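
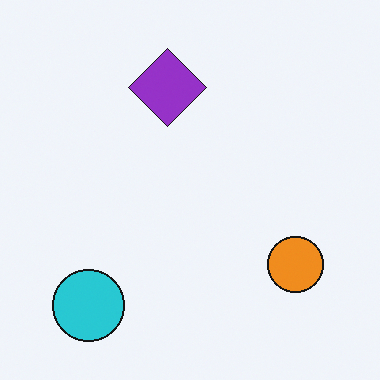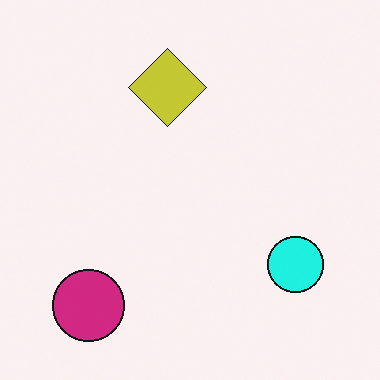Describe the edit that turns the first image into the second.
Hue-shifted noticeably.

Every shape's color has rotated by the same amount around the hue wheel — a uniform hue shift.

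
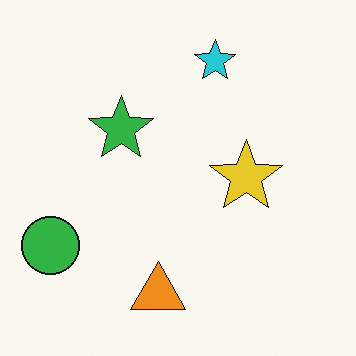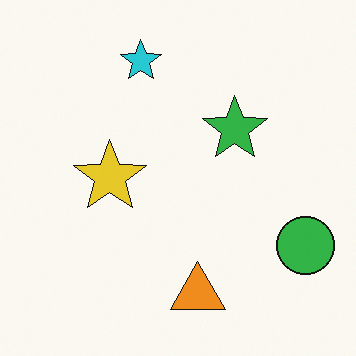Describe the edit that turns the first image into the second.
The image was flipped horizontally (left ↔ right).

The green circle is in the bottom-left of the first image and the bottom-right of the second — shapes on opposite sides of the vertical midline have swapped in a mirror flip.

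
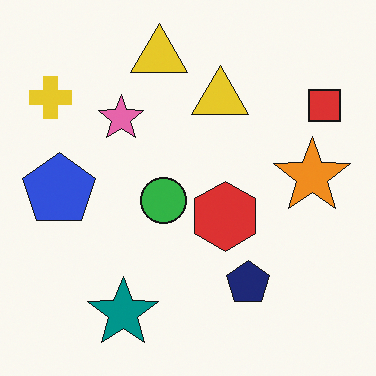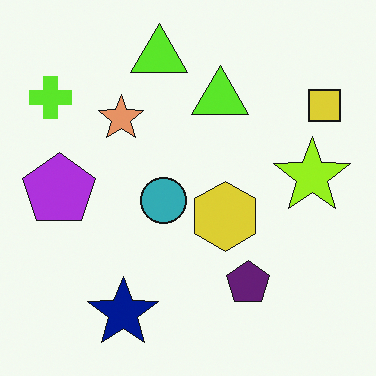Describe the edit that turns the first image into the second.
The image was hue-shifted by a small amount.

Every shape's color has rotated by the same amount around the hue wheel — a uniform hue shift.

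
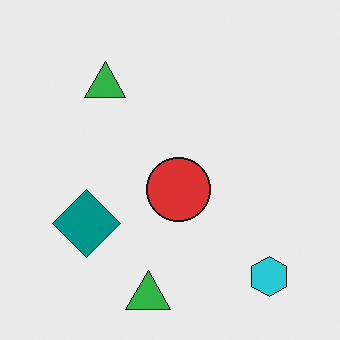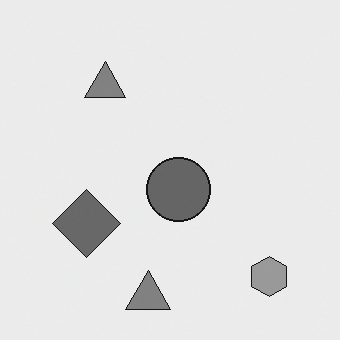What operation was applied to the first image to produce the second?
The image was converted to grayscale.

All color is removed — every shape is now a shade of grey.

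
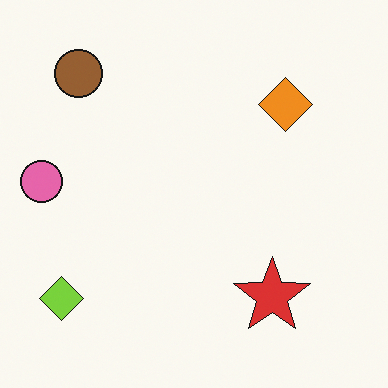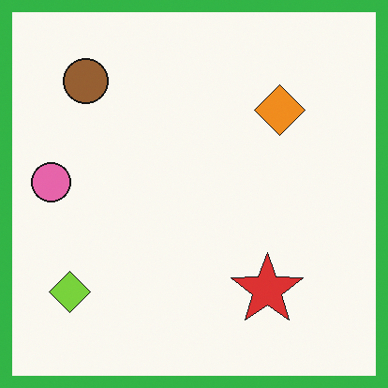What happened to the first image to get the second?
It was framed with a green border.

A solid green frame runs around the edge of the second image, with the content slightly shrunk inside it.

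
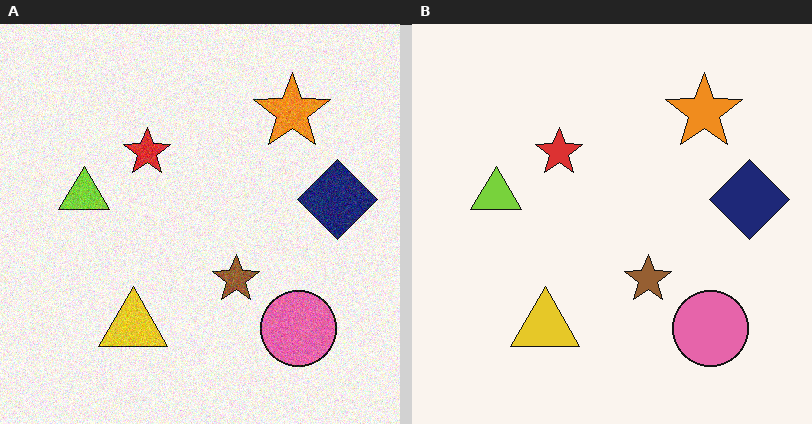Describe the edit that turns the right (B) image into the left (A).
The transformation is: degraded with visible gaussian noise.

Random speckle covers the whole image, including the flat background.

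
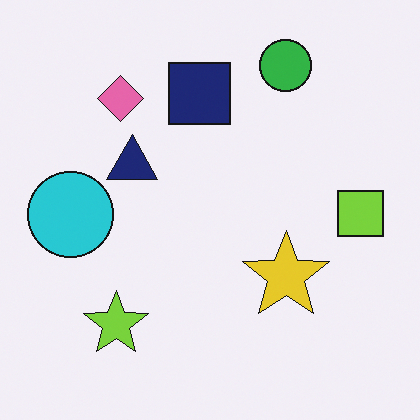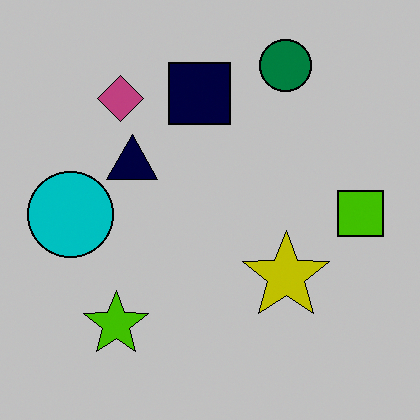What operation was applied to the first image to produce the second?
The transformation is: heavily posterized to just a handful of flat colors.

Each flat color has snapped to a coarser quantized level — most visibly, the near-white background has dropped to a flat grey.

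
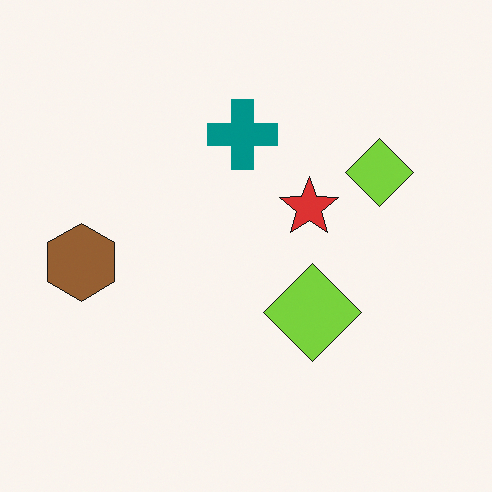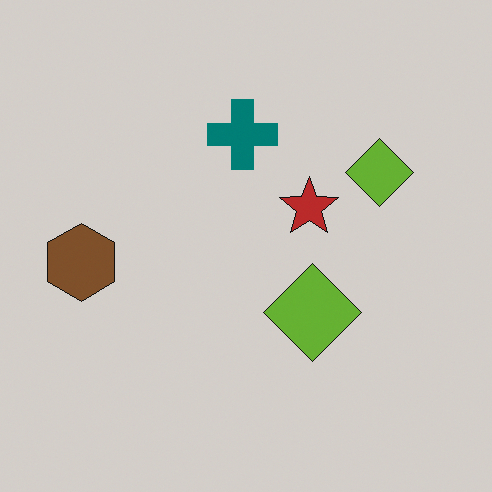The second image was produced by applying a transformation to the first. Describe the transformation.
The image was darkened a little.

Every pixel — background and shapes alike — is uniformly darkened.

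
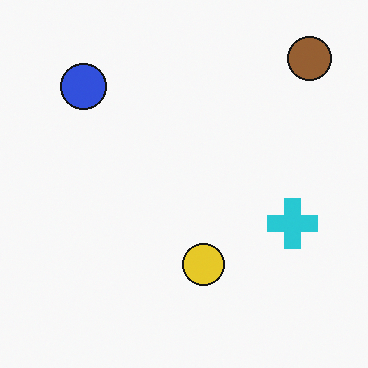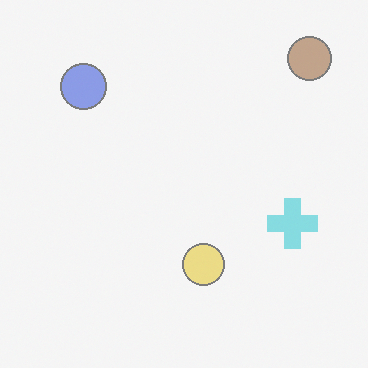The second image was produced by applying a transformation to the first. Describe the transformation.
The image was given much lower contrast.

Tones are pushed toward mid-grey across the whole image — a global contrast change.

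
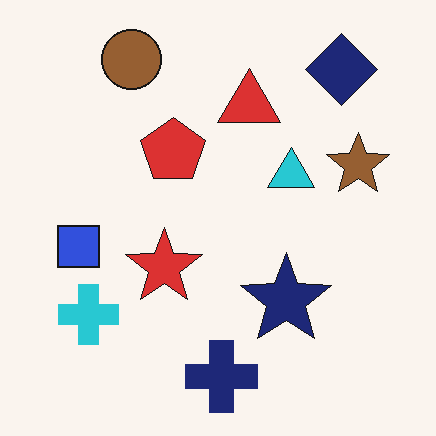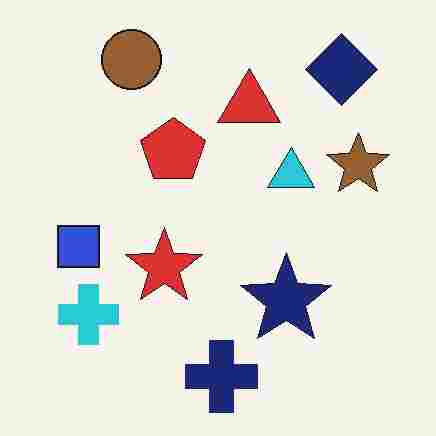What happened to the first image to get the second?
This is the original image heavily JPEG-compressed with obvious blocking artifacts.

Blocky 8×8 compression artifacts appear around shape edges and the flat background shows ringing — characteristic JPEG degradation.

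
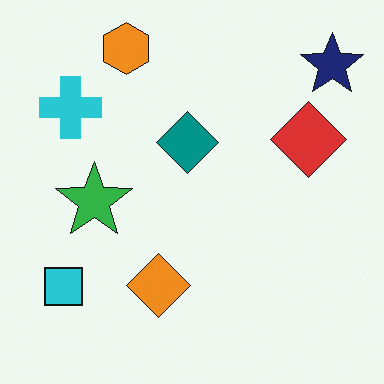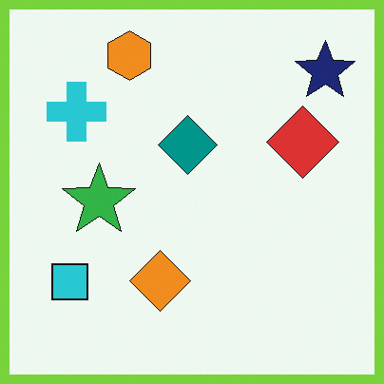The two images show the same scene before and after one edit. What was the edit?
The image was framed with a lime border.

A solid lime frame runs around the edge of the second image, with the content slightly shrunk inside it.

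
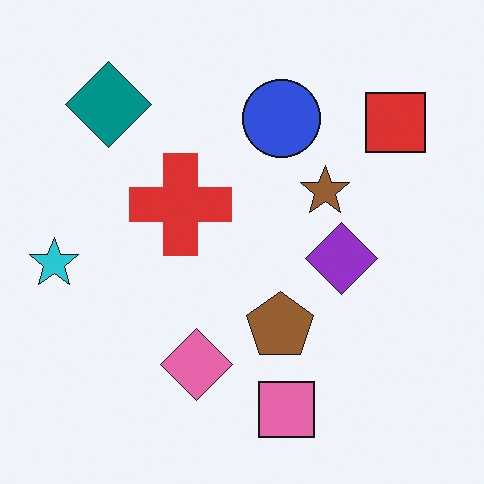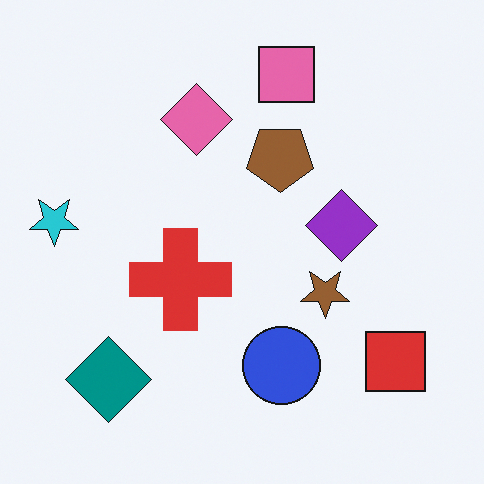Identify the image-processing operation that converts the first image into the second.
The image was flipped vertically (top ↔ bottom).

The pink square is in the bottom of the first image and the top of the second — shapes on opposite sides of the horizontal midline have swapped in a mirror flip.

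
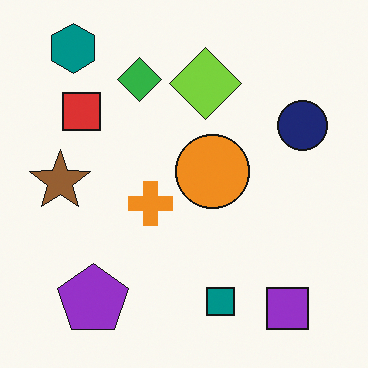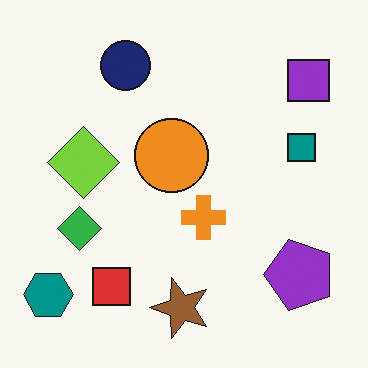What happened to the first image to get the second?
This is the original image rotated 90° counter-clockwise.

The teal hexagon sits in the top-left of the first image and the bottom-left of the second — consistent with a whole-image 90° counter-clockwise rotation.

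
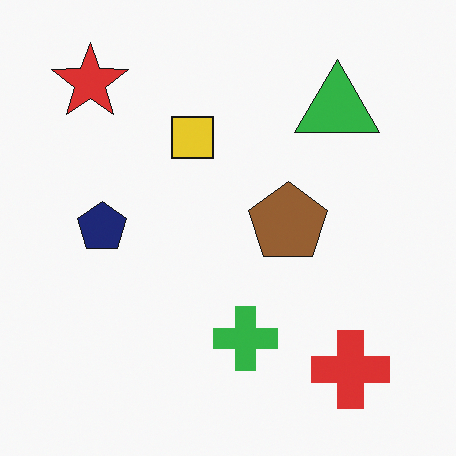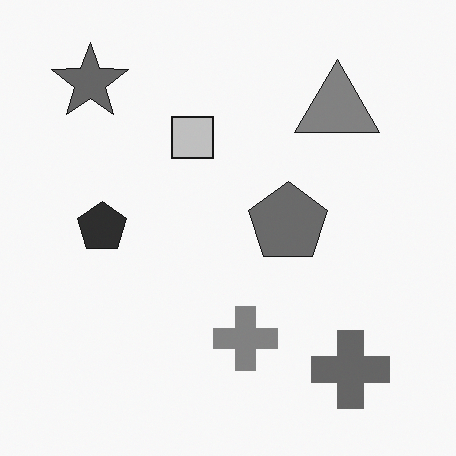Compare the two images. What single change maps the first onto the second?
It was converted to grayscale.

All color is removed — every shape is now a shade of grey.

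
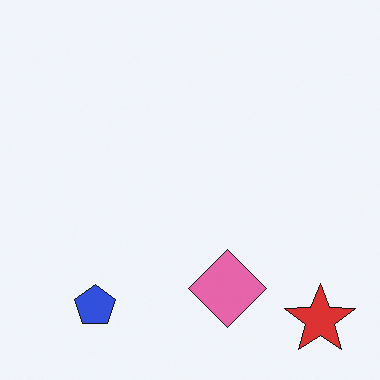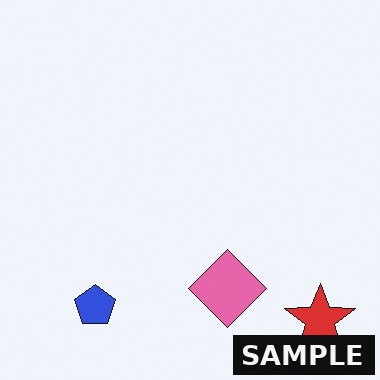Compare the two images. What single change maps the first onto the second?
This is the original image watermarked with the text "SAMPLE" in the lower-right corner.

A dark label reading "SAMPLE" appears in the lower-right corner.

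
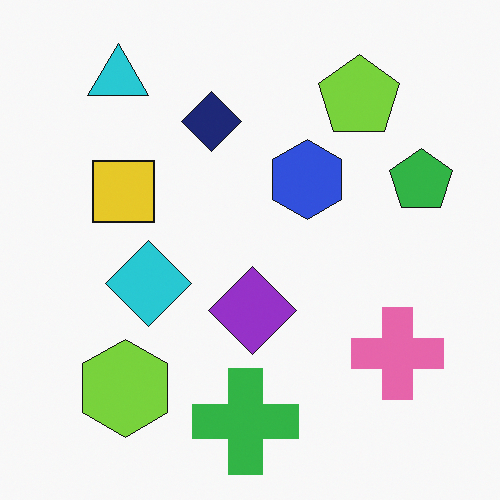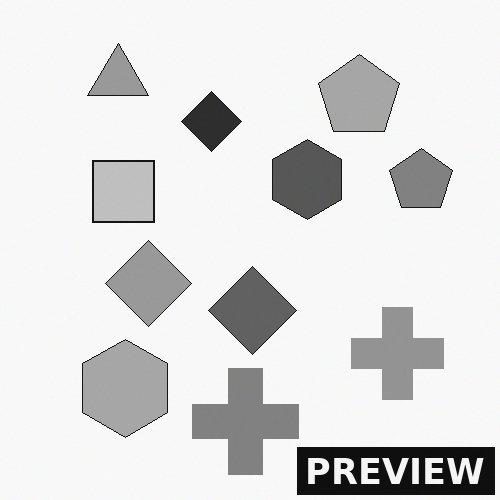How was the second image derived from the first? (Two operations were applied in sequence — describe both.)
The image was converted to grayscale, then watermarked with the text "PREVIEW" in the lower-right corner.

All color is removed — every shape is now a shade of grey. A dark label reading "PREVIEW" appears in the lower-right corner.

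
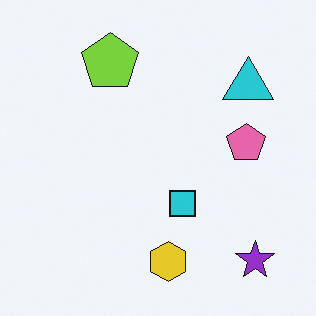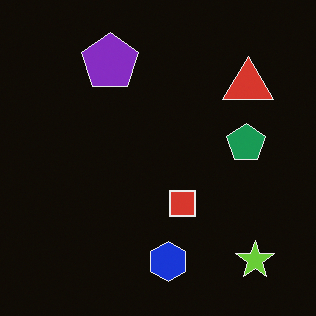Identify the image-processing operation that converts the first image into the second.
This is the original image color-inverted (negative).

The light background has become dark and every shape's color is its complement — a photographic negative.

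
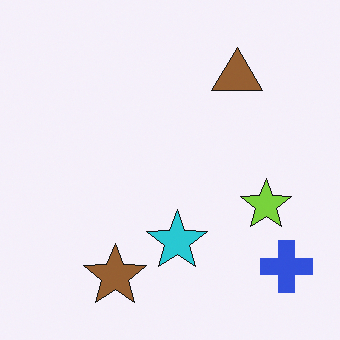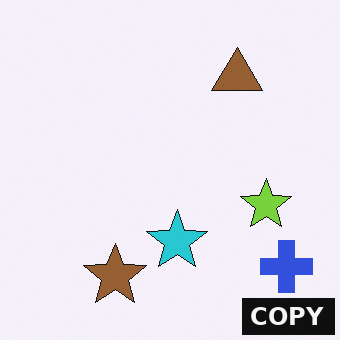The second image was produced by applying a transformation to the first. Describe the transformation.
This is the original image watermarked with the text "COPY" in the lower-right corner.

A dark label reading "COPY" appears in the lower-right corner.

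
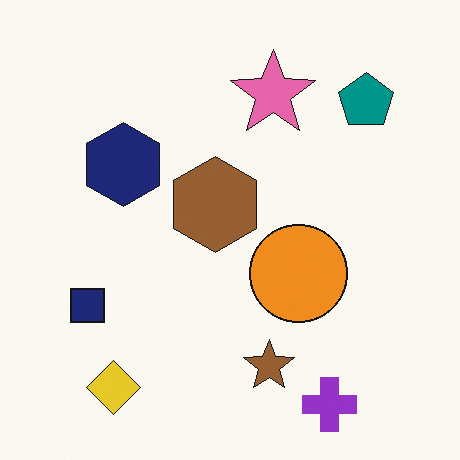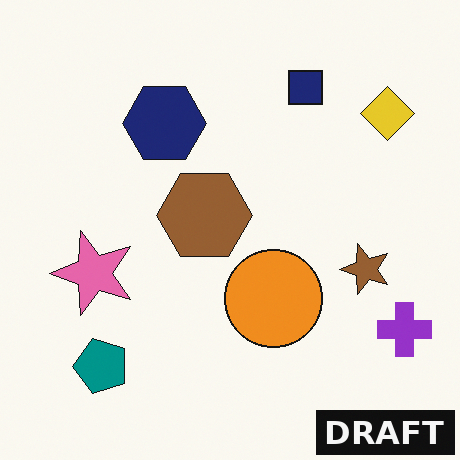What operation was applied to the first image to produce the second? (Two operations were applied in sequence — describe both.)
The image was transposed (reflected across the top-left ↔ bottom-right diagonal), then watermarked with the text "DRAFT" in the lower-right corner.

Shapes have swapped their row and column positions — what was in the top-right is now in the bottom-left — a diagonal reflection. A dark label reading "DRAFT" appears in the lower-right corner.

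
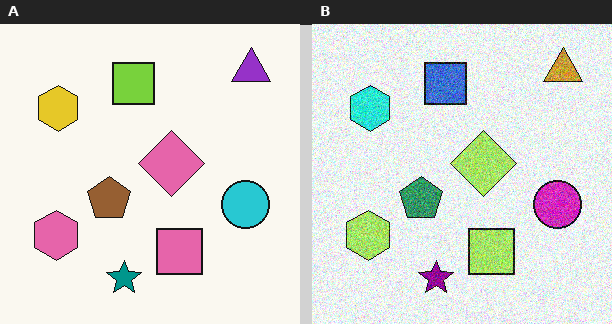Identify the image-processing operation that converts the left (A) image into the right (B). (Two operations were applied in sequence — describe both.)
This is the original image hue-shifted by a moderate amount, then degraded with heavy additive noise.

Every shape's color has rotated by the same amount around the hue wheel — a uniform hue shift. Random speckle covers the whole image, including the flat background.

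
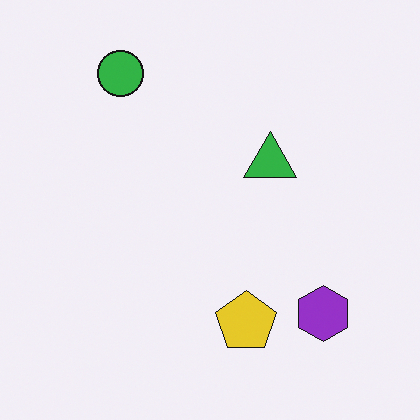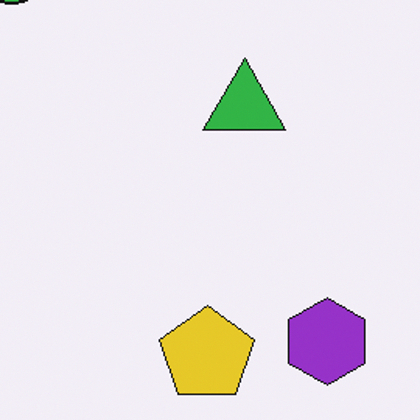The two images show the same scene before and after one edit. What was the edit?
The transformation is: cropped to a modestly smaller region and rescaled.

The visible shapes are larger and the field of view is narrower; shapes near the original edges may be partly or wholly outside the frame — a crop-and-rescale.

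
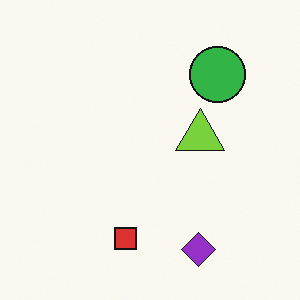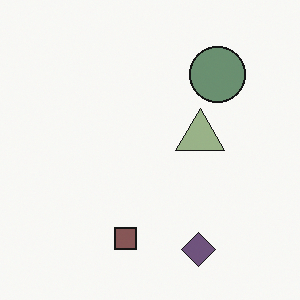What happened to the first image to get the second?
The image was made much more muted (saturation change).

All colors are more muted and greyish — a global saturation change.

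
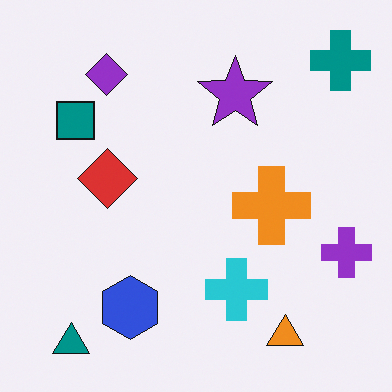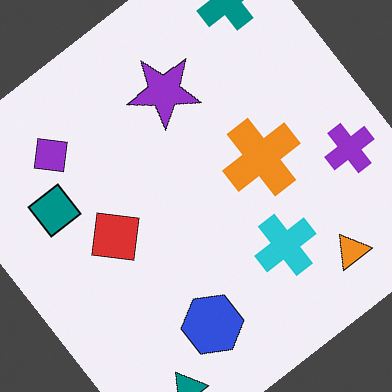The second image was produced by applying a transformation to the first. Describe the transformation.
The transformation is: rotated counter-clockwise by a large amount — several tens of degrees.

Every shape is tilted by the same angle and the image corners show triangular fill wedges — a whole-image rotation by a non-right angle.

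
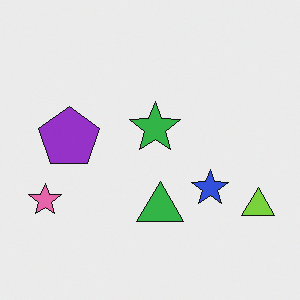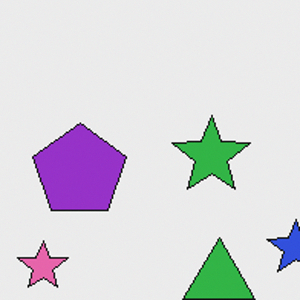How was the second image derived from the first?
It was cropped to a modestly smaller region and rescaled.

The visible shapes are larger and the field of view is narrower; shapes near the original edges may be partly or wholly outside the frame — a crop-and-rescale.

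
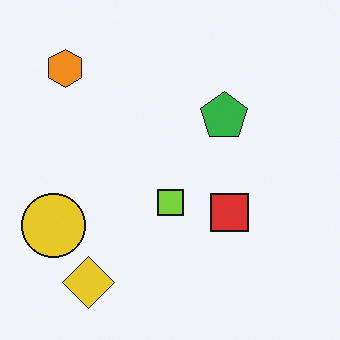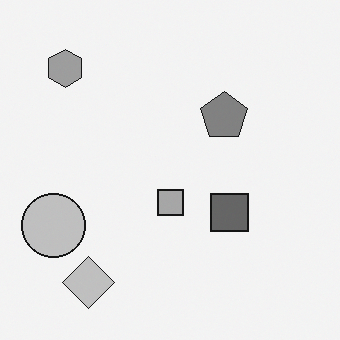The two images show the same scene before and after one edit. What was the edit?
This is the original image converted to grayscale.

All color is removed — every shape is now a shade of grey.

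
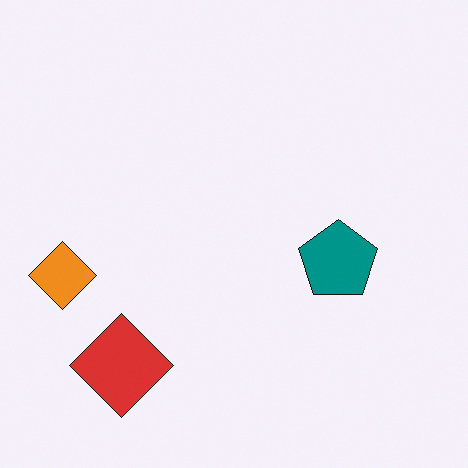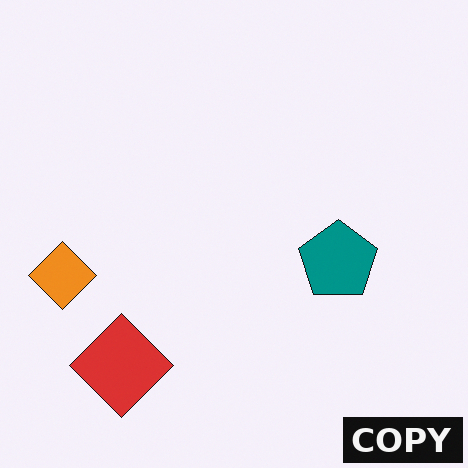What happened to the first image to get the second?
The transformation is: watermarked with the text "COPY" in the lower-right corner.

A dark label reading "COPY" appears in the lower-right corner.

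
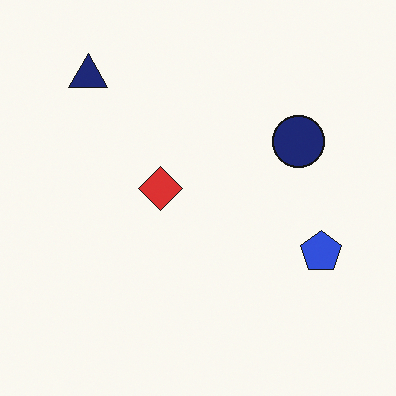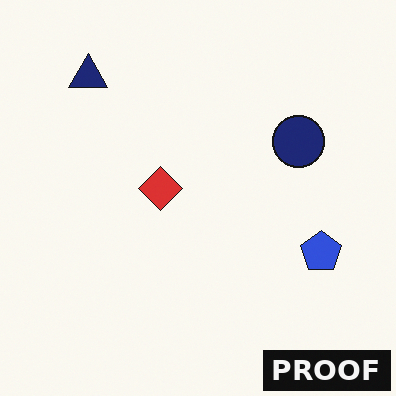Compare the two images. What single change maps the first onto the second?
It was watermarked with the text "PROOF" in the lower-right corner.

A dark label reading "PROOF" appears in the lower-right corner.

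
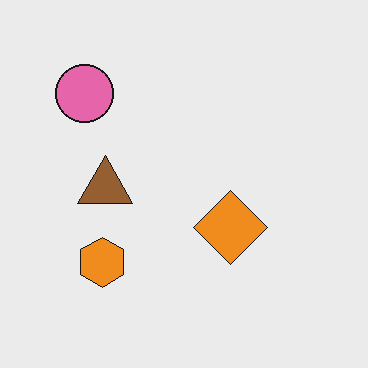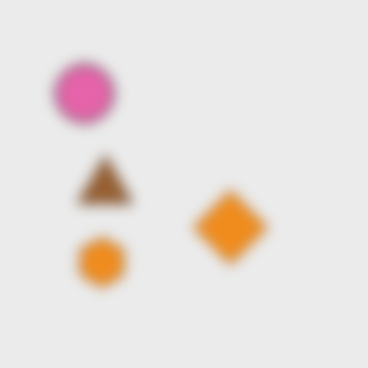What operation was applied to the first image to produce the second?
The second image is the first heavily blurred.

Shape edges and outlines are uniformly softened across the whole image.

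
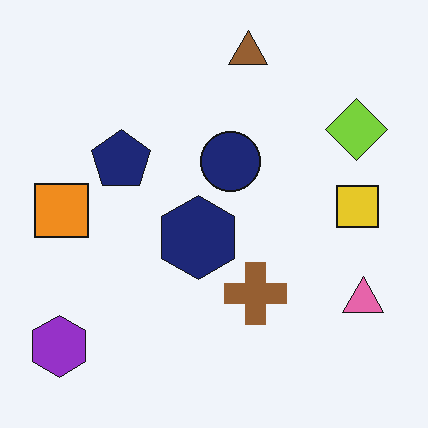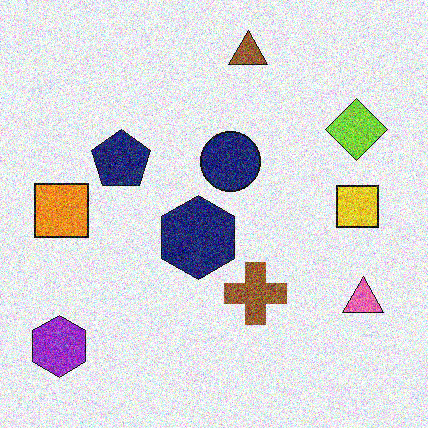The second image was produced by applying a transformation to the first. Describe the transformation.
This is the original image degraded with heavy additive noise.

Random speckle covers the whole image, including the flat background.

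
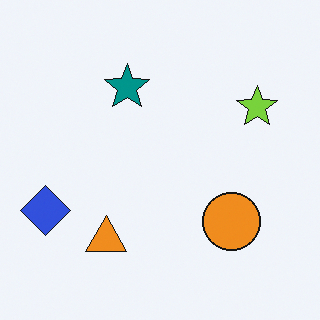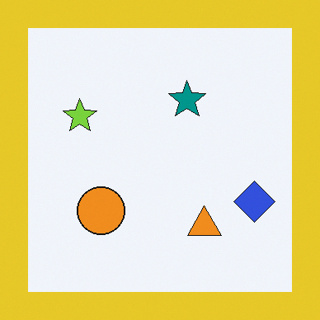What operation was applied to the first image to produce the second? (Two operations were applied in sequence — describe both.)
The transformation is: flipped horizontally (left ↔ right), then framed with a yellow border.

The blue diamond is in the left of the first image and the right of the second — shapes on opposite sides of the vertical midline have swapped in a mirror flip. A solid yellow frame runs around the edge of the second image, with the content slightly shrunk inside it.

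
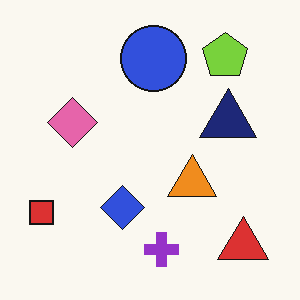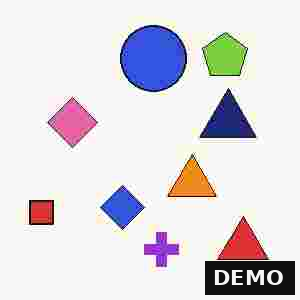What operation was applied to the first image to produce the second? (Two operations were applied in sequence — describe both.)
The transformation is: degraded with heavy JPEG compression, then watermarked with the text "DEMO" in the lower-right corner.

Blocky 8×8 compression artifacts appear around shape edges and the flat background shows ringing — characteristic JPEG degradation. A dark label reading "DEMO" appears in the lower-right corner.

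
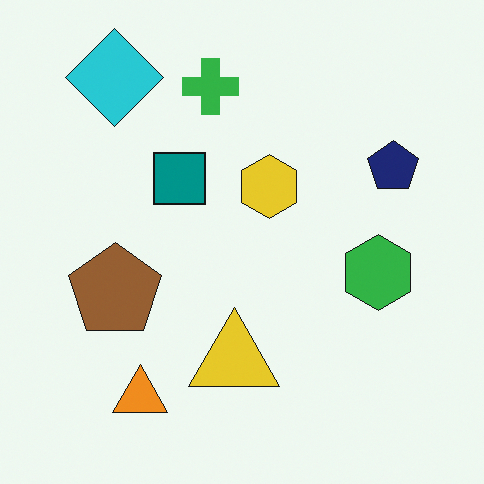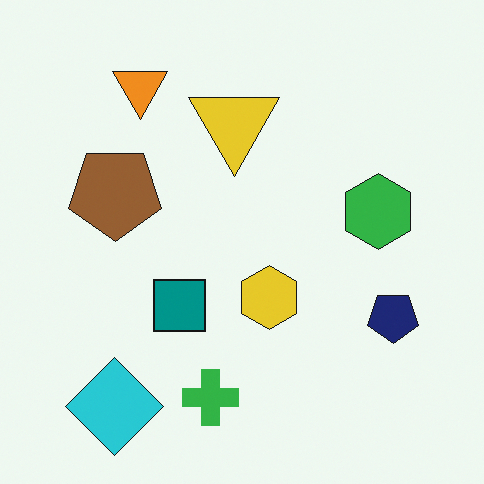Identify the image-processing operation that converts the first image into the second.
It was flipped vertically (top ↔ bottom).

The cyan diamond is in the top-left of the first image and the bottom-left of the second — shapes on opposite sides of the horizontal midline have swapped in a mirror flip.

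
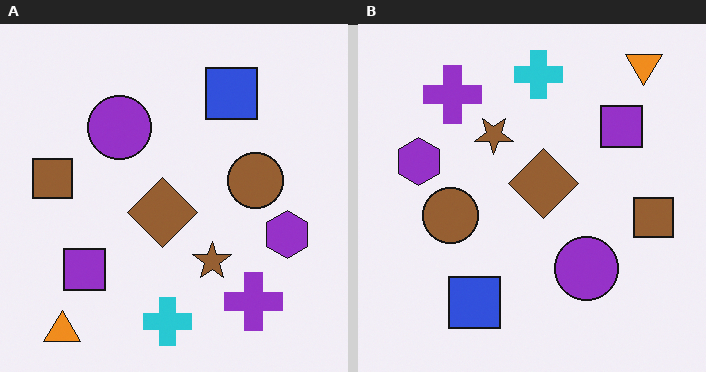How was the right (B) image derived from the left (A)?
It was rotated 180°.

The orange triangle sits in the bottom-left of the left (A) image and the top-right of the right (B) — consistent with a whole-image 180° rotation.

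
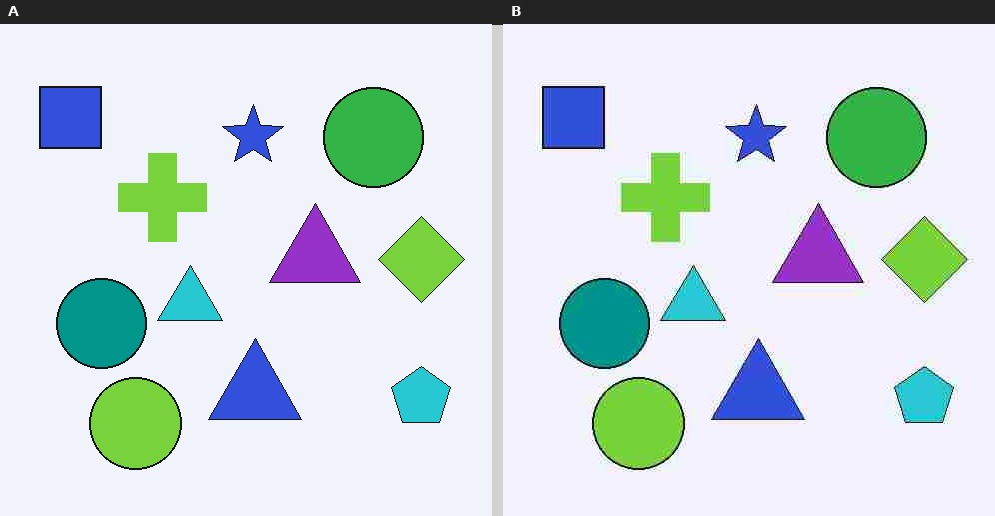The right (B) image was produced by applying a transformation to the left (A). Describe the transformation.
It was heavily JPEG-compressed with obvious blocking artifacts.

Blocky 8×8 compression artifacts appear around shape edges and the flat background shows ringing — characteristic JPEG degradation.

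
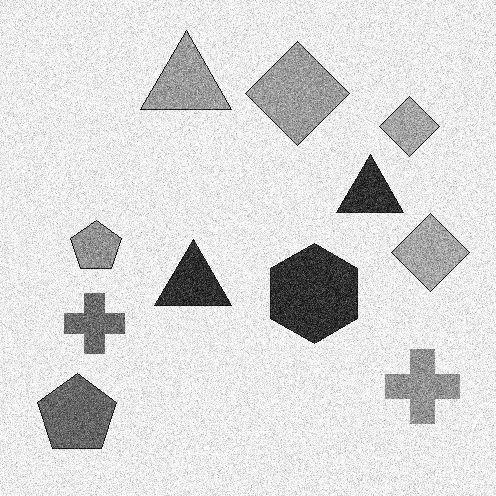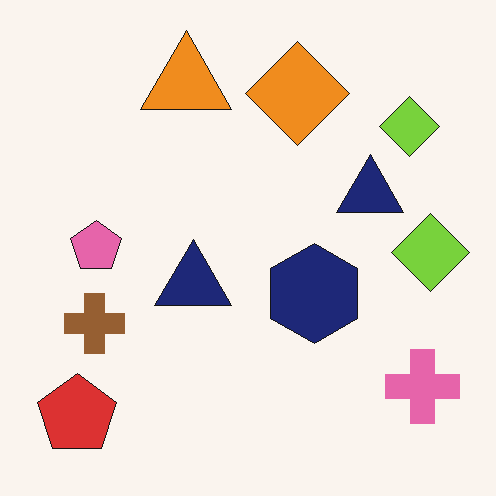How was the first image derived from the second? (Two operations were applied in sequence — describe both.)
It was degraded with a thick layer of grain, then converted to grayscale.

Random speckle covers the whole image, including the flat background. All color is removed — every shape is now a shade of grey.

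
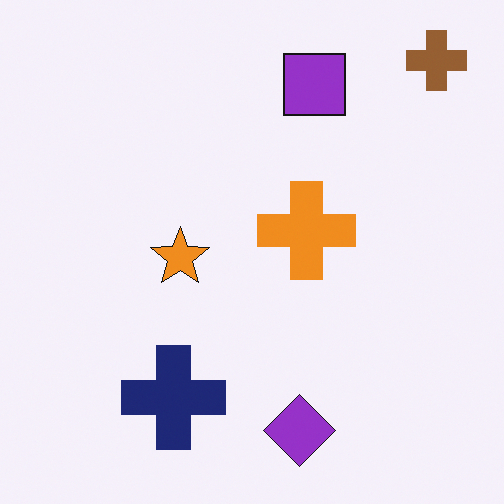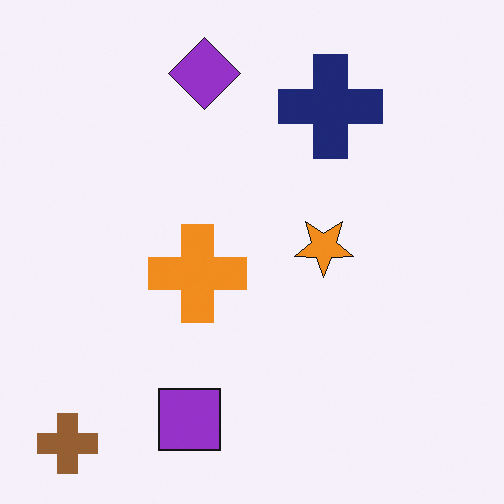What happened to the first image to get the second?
It was rotated 180°.

The brown cross sits in the top-right of the first image and the bottom-left of the second — consistent with a whole-image 180° rotation.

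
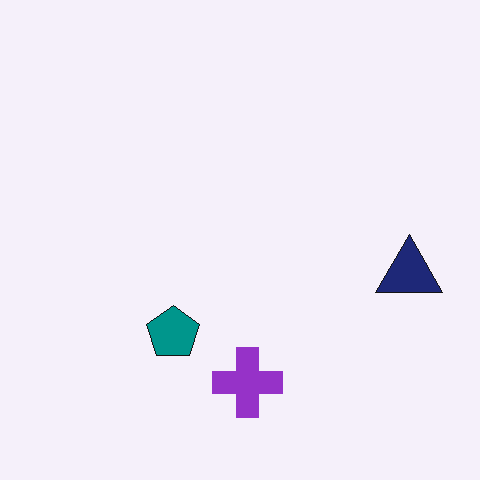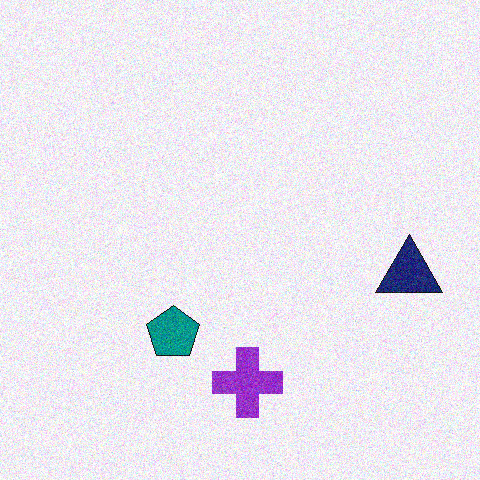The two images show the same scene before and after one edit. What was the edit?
It was degraded with visible gaussian noise.

Random speckle covers the whole image, including the flat background.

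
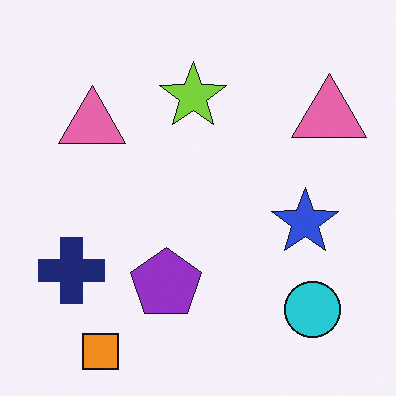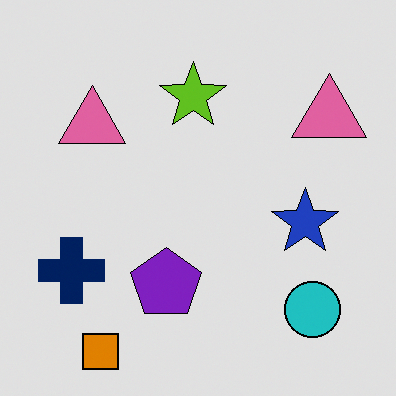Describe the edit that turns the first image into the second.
The transformation is: posterized to a reduced palette.

Each flat color has snapped to a coarser quantized level — most visibly, the near-white background has dropped to a flat grey.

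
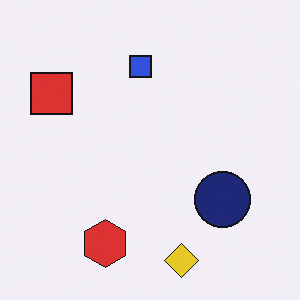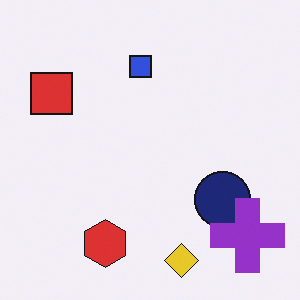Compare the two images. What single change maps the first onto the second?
This is the original image overlaid with an additional purple cross.

A purple cross appears in the second image that is absent from the first.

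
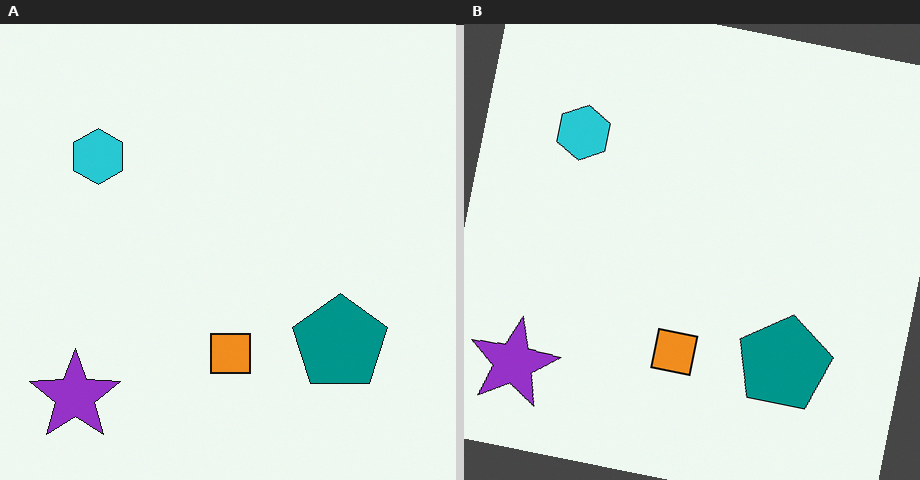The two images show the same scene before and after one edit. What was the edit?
This is the original image rotated clockwise by a small amount.

Every shape is tilted by the same angle and the image corners show triangular fill wedges — a whole-image rotation by a non-right angle.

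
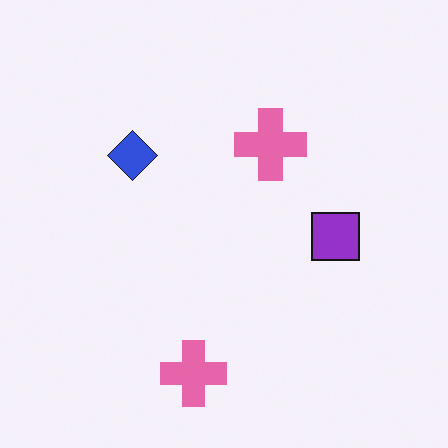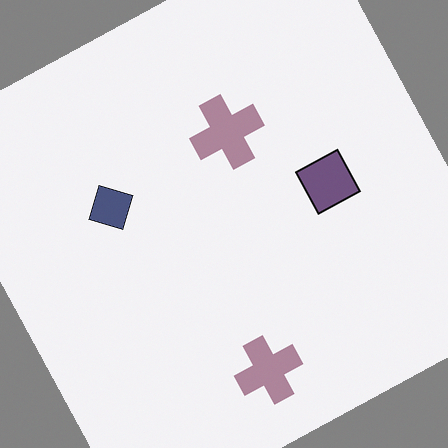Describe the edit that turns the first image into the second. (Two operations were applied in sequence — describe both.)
Heavily desaturated, then rotated counter-clockwise by a clearly visible amount.

All colors are more muted and greyish — a global saturation change. Every shape is tilted by the same angle and the image corners show triangular fill wedges — a whole-image rotation by a non-right angle.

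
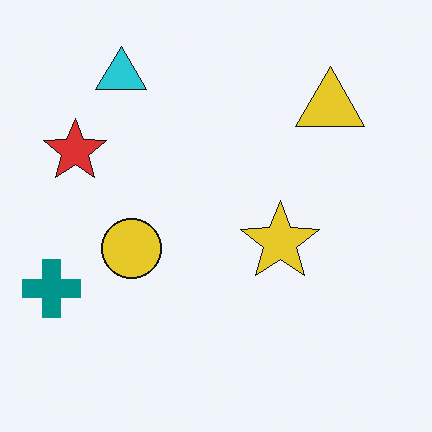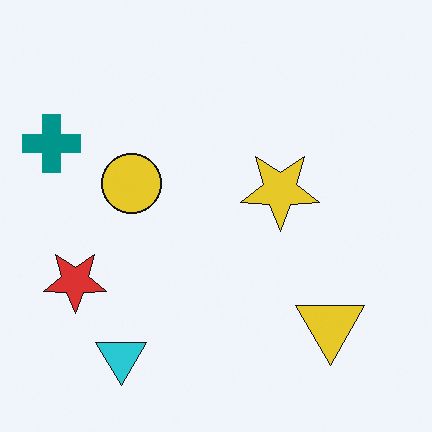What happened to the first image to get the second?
The image was flipped vertically (top ↔ bottom).

The cyan triangle is in the top-left of the first image and the bottom-left of the second — shapes on opposite sides of the horizontal midline have swapped in a mirror flip.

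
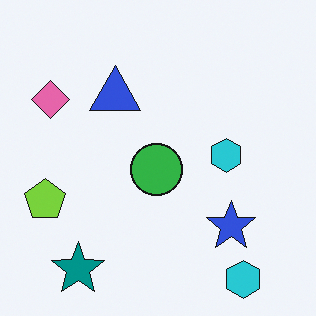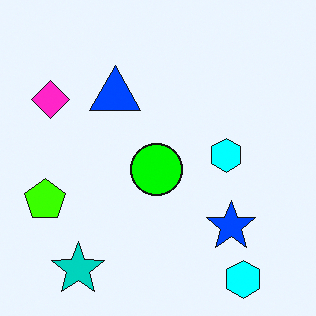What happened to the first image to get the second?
The transformation is: heavily oversaturated.

All colors are more vivid — a global saturation change.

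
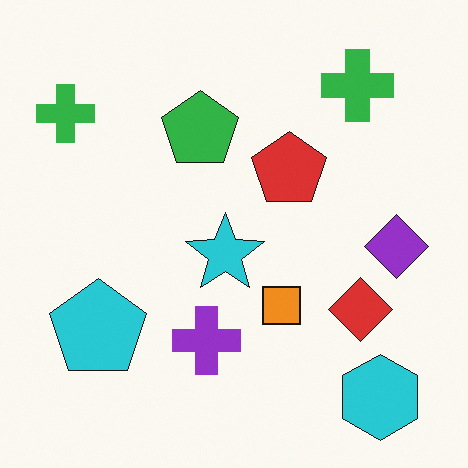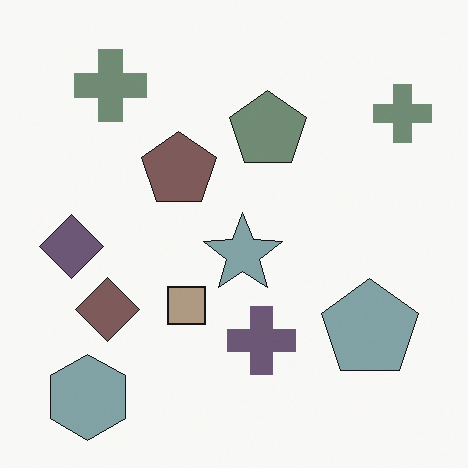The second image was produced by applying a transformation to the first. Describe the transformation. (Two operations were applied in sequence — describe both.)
This is the original image flipped horizontally (left ↔ right), then made much more muted (saturation change).

The purple diamond is in the right of the first image and the left of the second — shapes on opposite sides of the vertical midline have swapped in a mirror flip. All colors are more muted and greyish — a global saturation change.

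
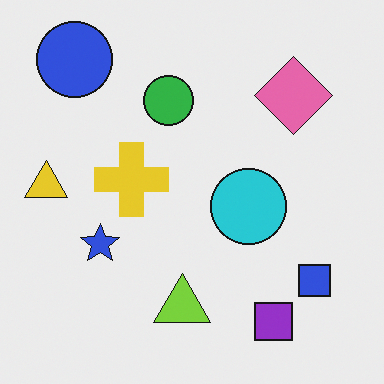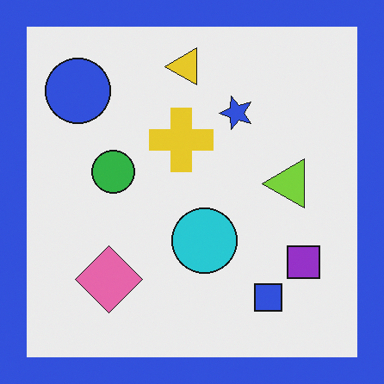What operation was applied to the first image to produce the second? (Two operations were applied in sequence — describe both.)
Transposed (reflected across the top-left ↔ bottom-right diagonal), then framed with a blue border.

Shapes have swapped their row and column positions — what was in the top-right is now in the bottom-left — a diagonal reflection. A solid blue frame runs around the edge of the second image, with the content slightly shrunk inside it.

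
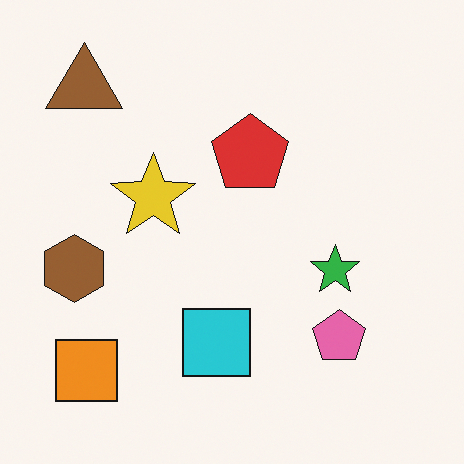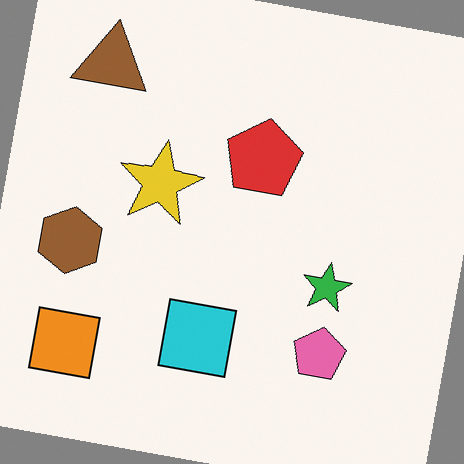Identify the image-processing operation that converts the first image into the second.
It was rotated clockwise by a small amount.

Every shape is tilted by the same angle and the image corners show triangular fill wedges — a whole-image rotation by a non-right angle.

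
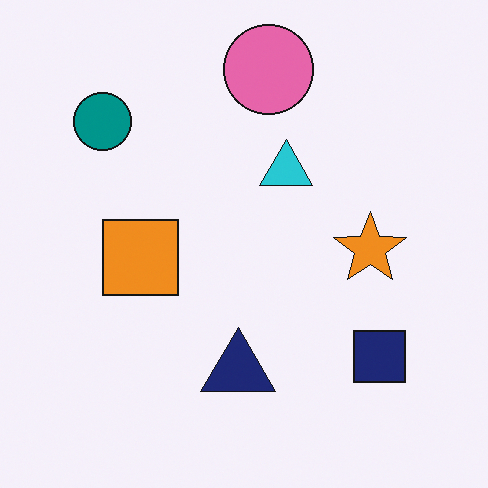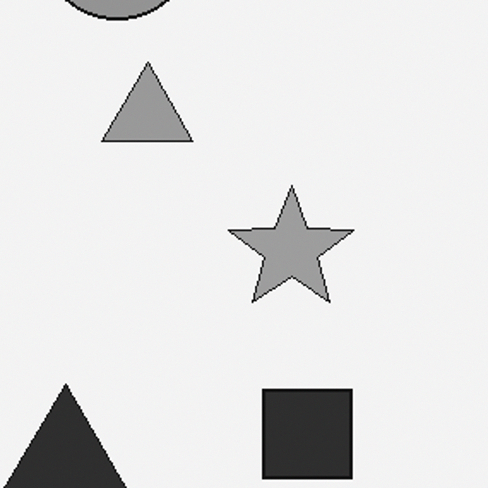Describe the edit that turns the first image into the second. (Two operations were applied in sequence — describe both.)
The image was converted to grayscale, then cropped to a noticeably smaller region and rescaled.

All color is removed — every shape is now a shade of grey. The visible shapes are larger and the field of view is narrower; shapes near the original edges may be partly or wholly outside the frame — a crop-and-rescale.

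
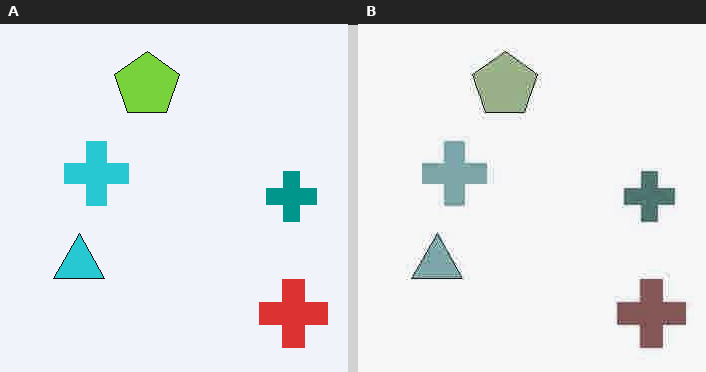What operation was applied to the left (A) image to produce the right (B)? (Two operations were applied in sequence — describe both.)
It was degraded with heavy JPEG compression, then made much more muted (saturation change).

Blocky 8×8 compression artifacts appear around shape edges and the flat background shows ringing — characteristic JPEG degradation. All colors are more muted and greyish — a global saturation change.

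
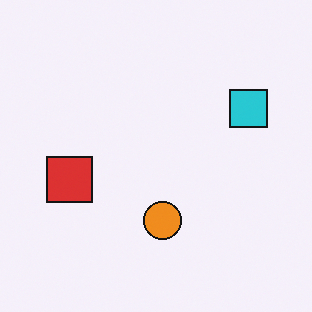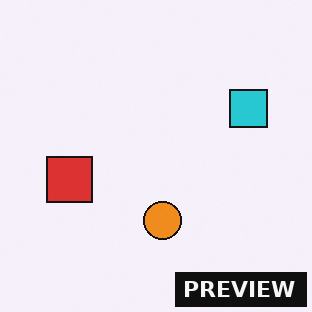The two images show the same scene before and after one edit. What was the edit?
The second image is the first watermarked with the text "PREVIEW" in the lower-right corner.

A dark label reading "PREVIEW" appears in the lower-right corner.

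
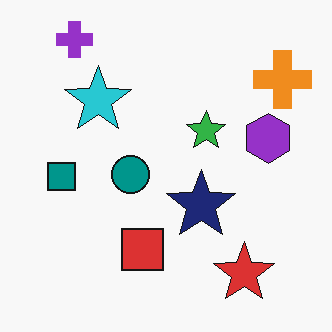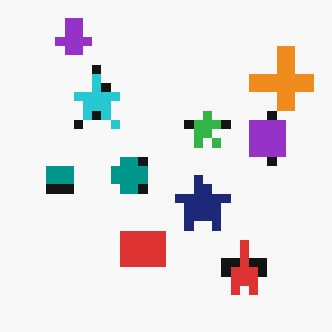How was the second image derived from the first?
The image was heavily pixelated into large blocks.

Shapes are reduced to large square blocks; fine edges and outlines are lost — a downscale-then-upscale (mosaic) effect.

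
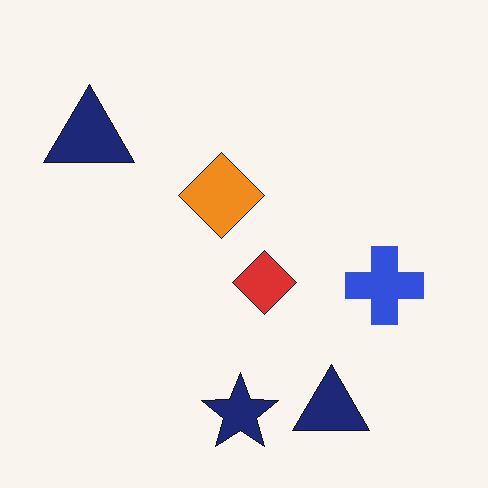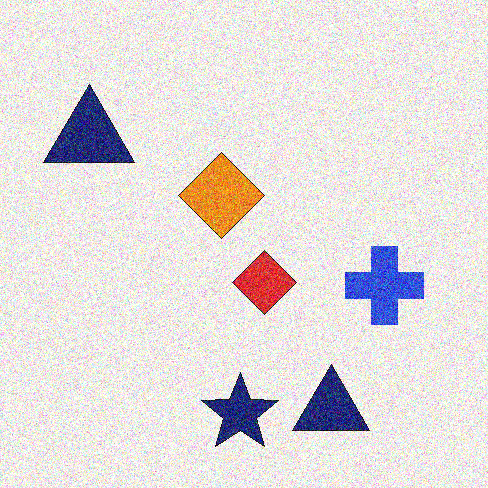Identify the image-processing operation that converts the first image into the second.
Degraded with a thick layer of grain.

Random speckle covers the whole image, including the flat background.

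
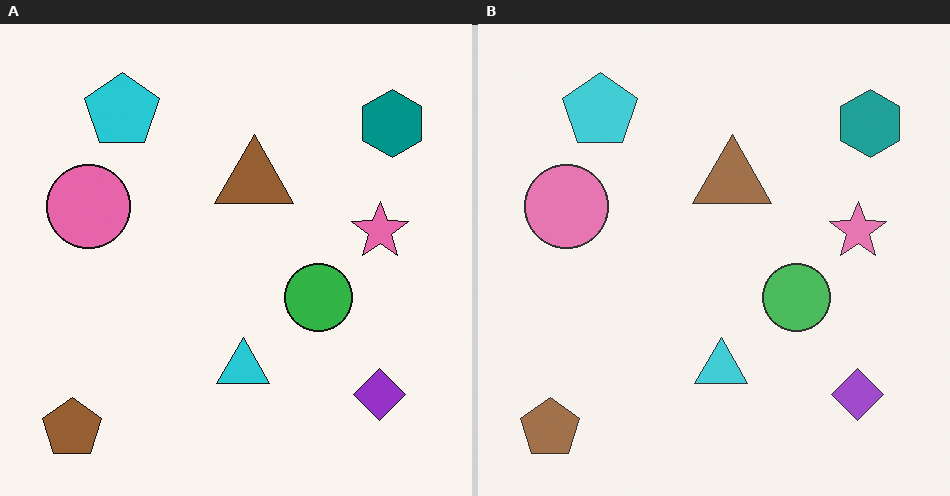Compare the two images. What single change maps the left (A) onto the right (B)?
This is the original image given slightly reduced contrast.

Tones are pushed toward mid-grey across the whole image — a global contrast change.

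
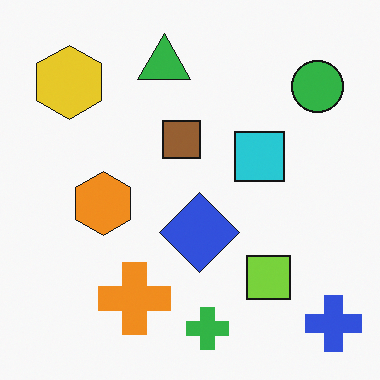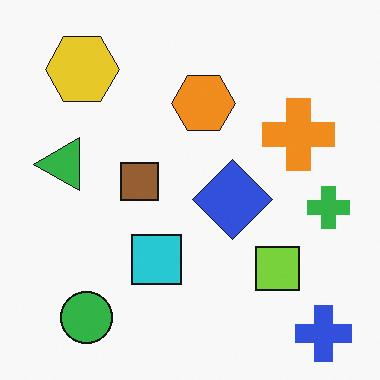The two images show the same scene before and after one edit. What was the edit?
The transformation is: transposed (reflected across the top-left ↔ bottom-right diagonal).

Shapes have swapped their row and column positions — what was in the top-right is now in the bottom-left — a diagonal reflection.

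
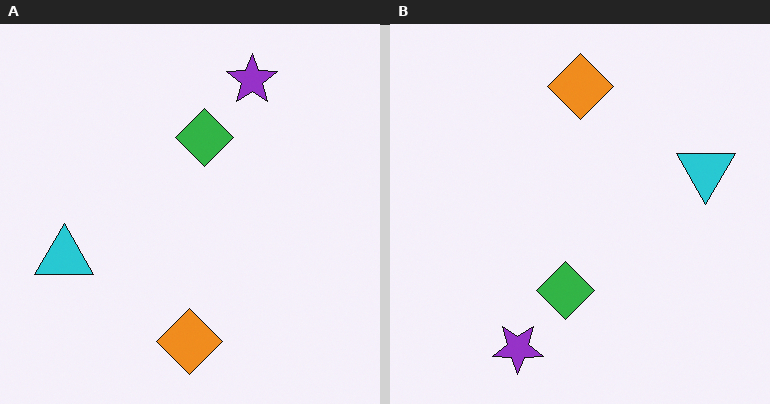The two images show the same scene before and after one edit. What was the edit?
Rotated 180°.

The purple star sits in the top of the left (A) image and the bottom of the right (B) — consistent with a whole-image 180° rotation.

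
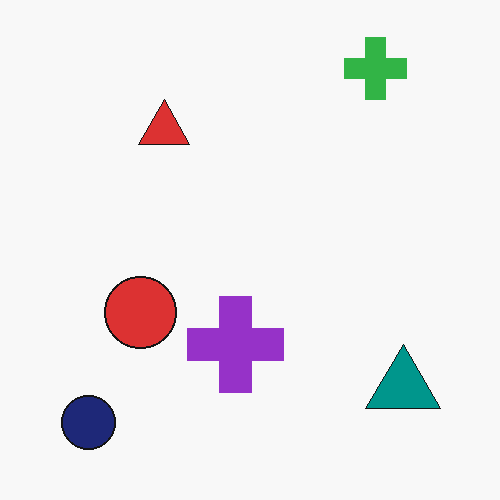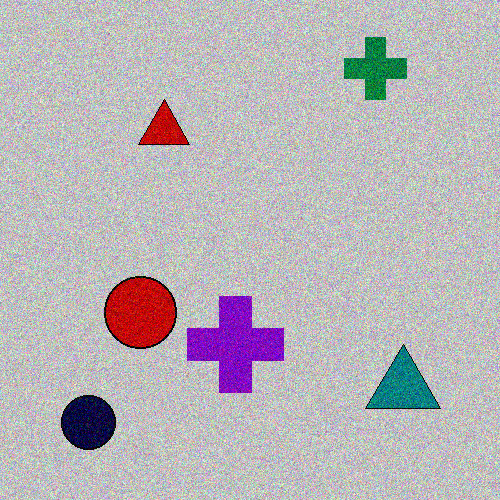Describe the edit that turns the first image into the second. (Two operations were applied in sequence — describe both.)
The transformation is: aggressively posterized, then degraded with moderate additive noise.

Each flat color has snapped to a coarser quantized level — most visibly, the near-white background has dropped to a flat grey. Random speckle covers the whole image, including the flat background.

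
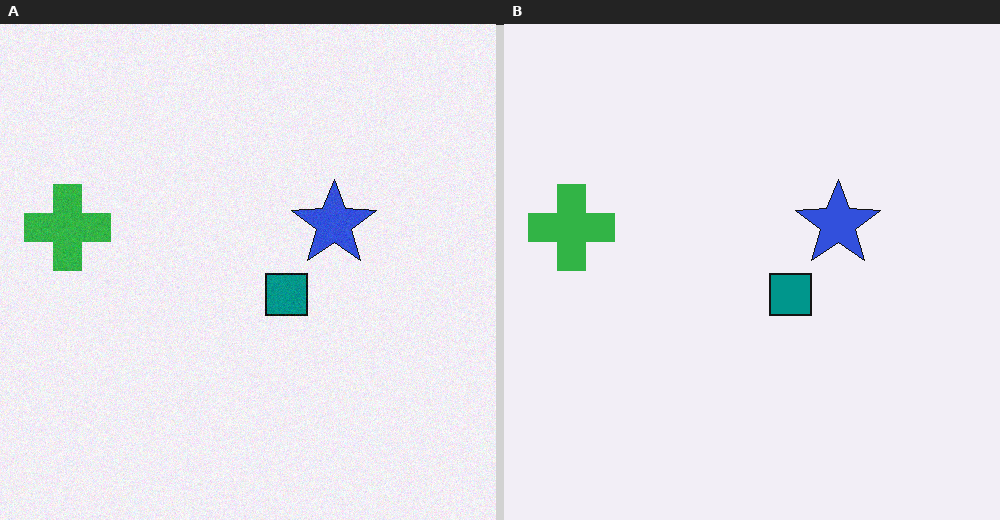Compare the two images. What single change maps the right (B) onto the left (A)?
Degraded with subtle gaussian noise.

Random speckle covers the whole image, including the flat background.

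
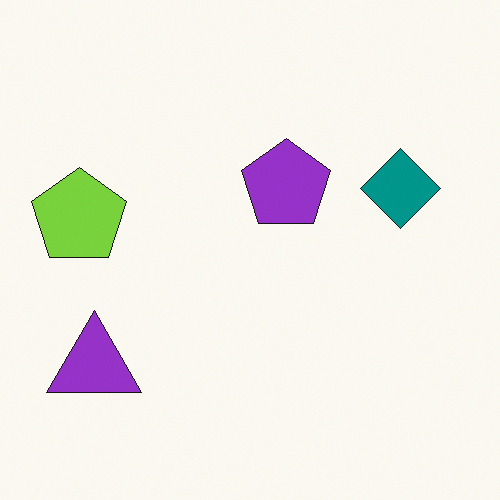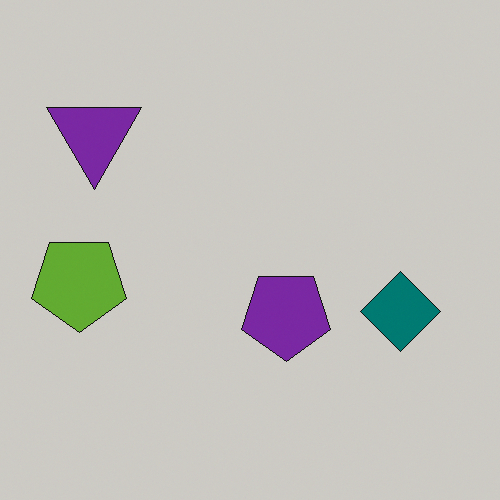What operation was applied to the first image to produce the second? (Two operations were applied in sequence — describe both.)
The second image is the first flipped vertically (top ↔ bottom), then slightly darkened.

The purple triangle is in the bottom-left of the first image and the top-left of the second — shapes on opposite sides of the horizontal midline have swapped in a mirror flip. Every pixel — background and shapes alike — is uniformly darkened.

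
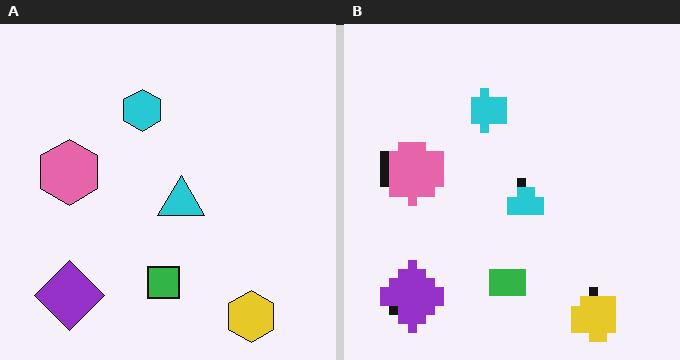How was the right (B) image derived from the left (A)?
Coarsely pixelated.

Shapes are reduced to large square blocks; fine edges and outlines are lost — a downscale-then-upscale (mosaic) effect.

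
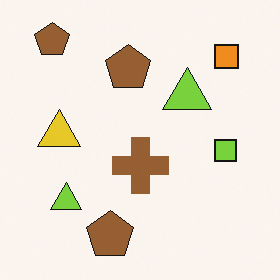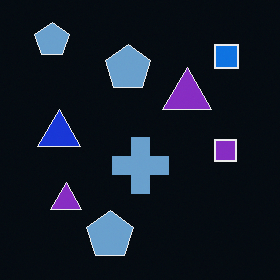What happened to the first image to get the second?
This is the original image color-inverted (negative).

The light background has become dark and every shape's color is its complement — a photographic negative.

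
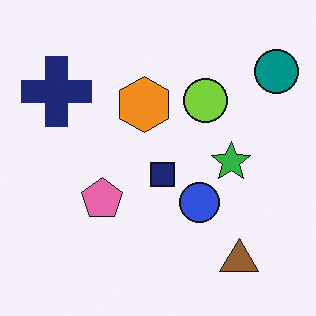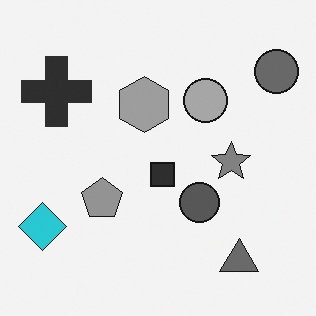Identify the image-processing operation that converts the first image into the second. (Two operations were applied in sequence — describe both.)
The image was converted to grayscale, then overlaid with an additional cyan diamond.

All color is removed — every shape is now a shade of grey. A cyan diamond appears in the second image that is absent from the first.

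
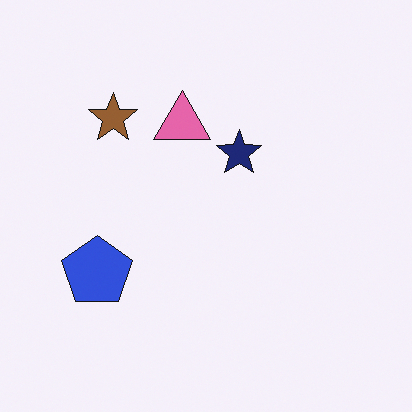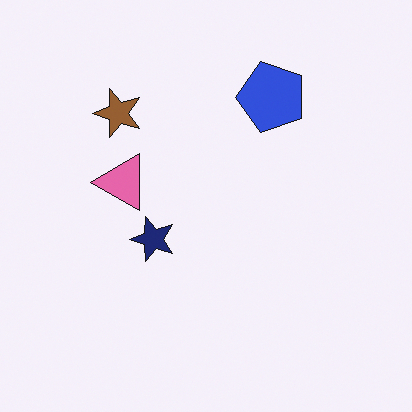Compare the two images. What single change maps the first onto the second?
Transposed (reflected across the top-left ↔ bottom-right diagonal).

Shapes have swapped their row and column positions — what was in the top-right is now in the bottom-left — a diagonal reflection.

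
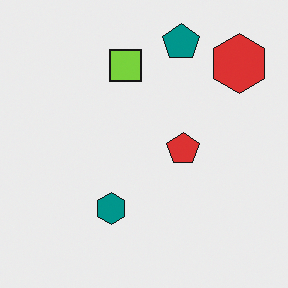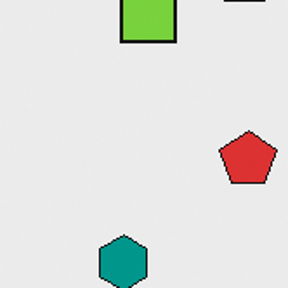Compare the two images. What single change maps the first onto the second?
The image was cropped tightly and scaled back up.

The visible shapes are larger and the field of view is narrower; shapes near the original edges may be partly or wholly outside the frame — a crop-and-rescale.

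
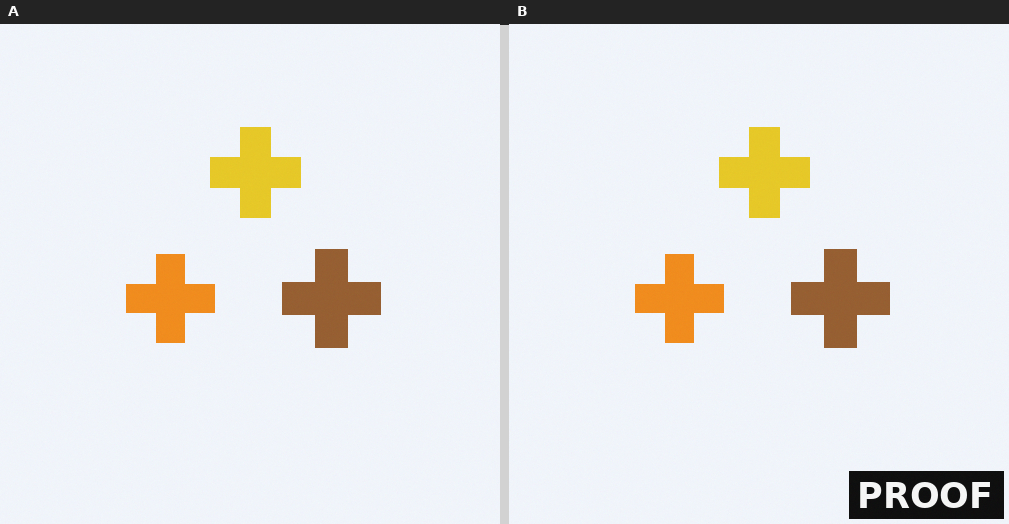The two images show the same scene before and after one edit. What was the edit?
The transformation is: watermarked with the text "PROOF" in the lower-right corner.

A dark label reading "PROOF" appears in the lower-right corner.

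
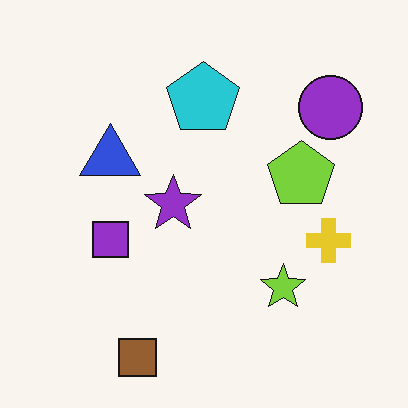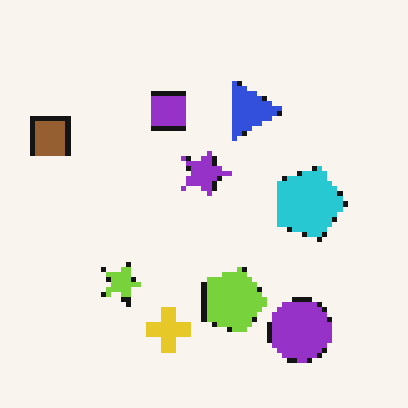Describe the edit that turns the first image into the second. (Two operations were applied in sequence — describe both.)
The second image is the first rotated 90° clockwise, then lightly pixelated (a mild mosaic effect).

The brown square sits in the bottom of the first image and the left of the second — consistent with a whole-image 90° clockwise rotation. Shapes are reduced to large square blocks; fine edges and outlines are lost — a downscale-then-upscale (mosaic) effect.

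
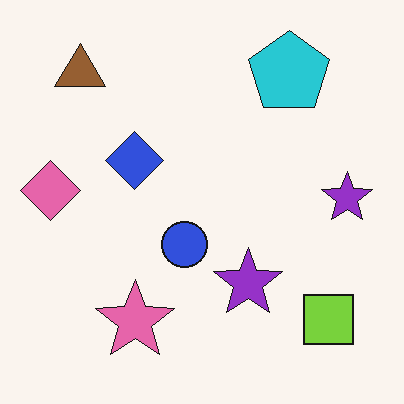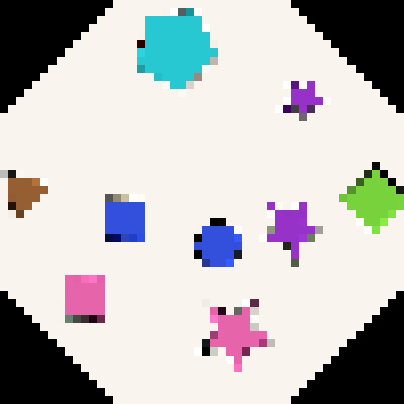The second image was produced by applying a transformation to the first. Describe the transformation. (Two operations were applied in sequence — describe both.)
Rotated counter-clockwise by a large amount — several tens of degrees, then pixelated into visible square blocks.

Every shape is tilted by the same angle and the image corners show triangular fill wedges — a whole-image rotation by a non-right angle. Shapes are reduced to large square blocks; fine edges and outlines are lost — a downscale-then-upscale (mosaic) effect.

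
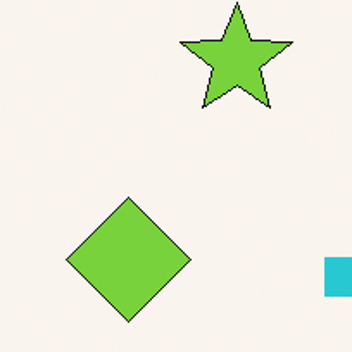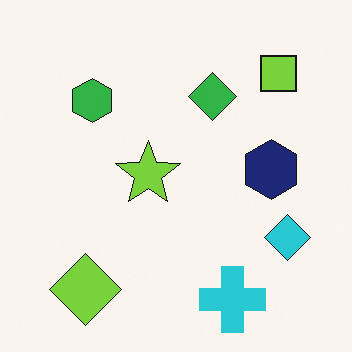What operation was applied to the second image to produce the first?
The transformation is: cropped tightly and scaled back up.

The visible shapes are larger and the field of view is narrower; shapes near the original edges may be partly or wholly outside the frame — a crop-and-rescale.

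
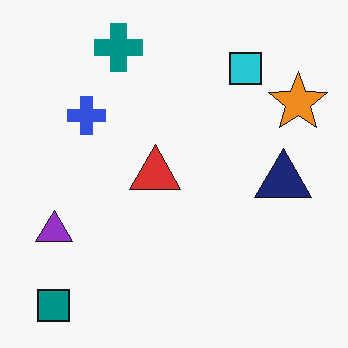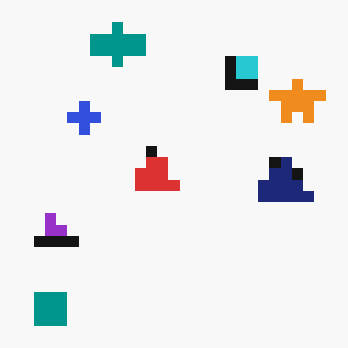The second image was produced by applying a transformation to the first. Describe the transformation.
This is the original image coarsely pixelated.

Shapes are reduced to large square blocks; fine edges and outlines are lost — a downscale-then-upscale (mosaic) effect.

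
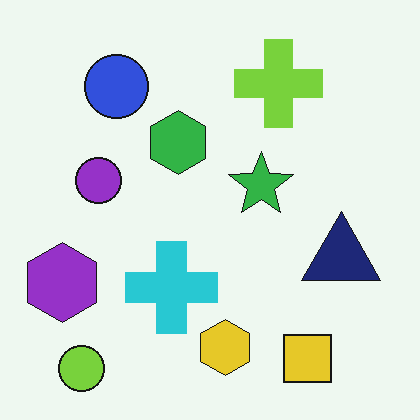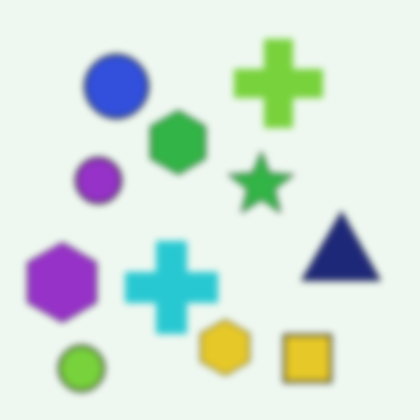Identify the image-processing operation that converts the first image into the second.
Noticeably gaussian-blurred.

Shape edges and outlines are uniformly softened across the whole image.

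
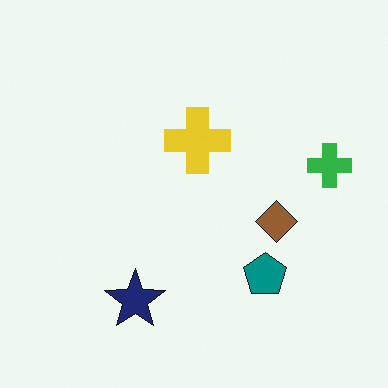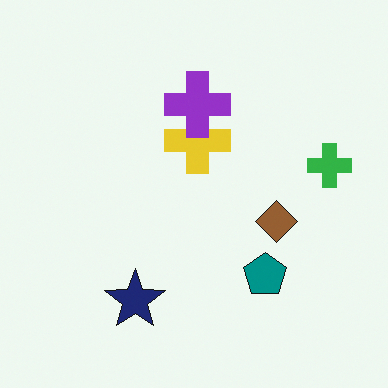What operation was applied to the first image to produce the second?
Overlaid with an additional purple cross.

A purple cross appears in the second image that is absent from the first.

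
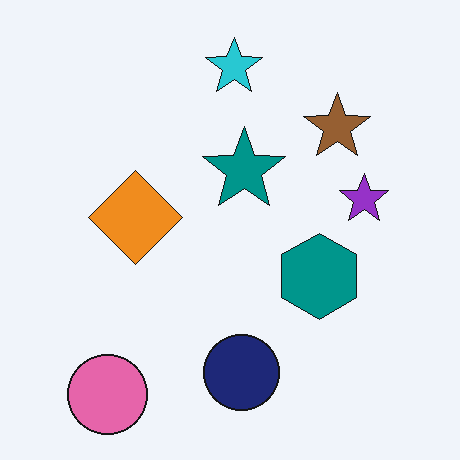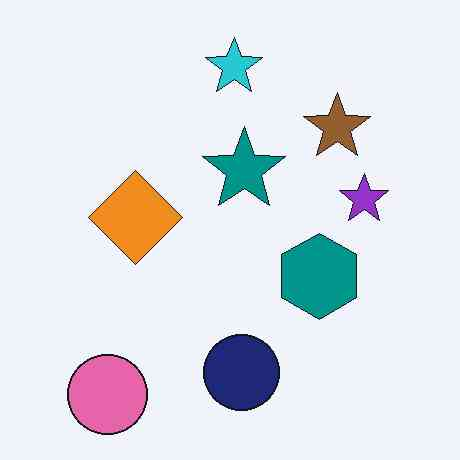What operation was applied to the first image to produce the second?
The second image is the first JPEG-compressed with visible artifacts.

Blocky 8×8 compression artifacts appear around shape edges and the flat background shows ringing — characteristic JPEG degradation.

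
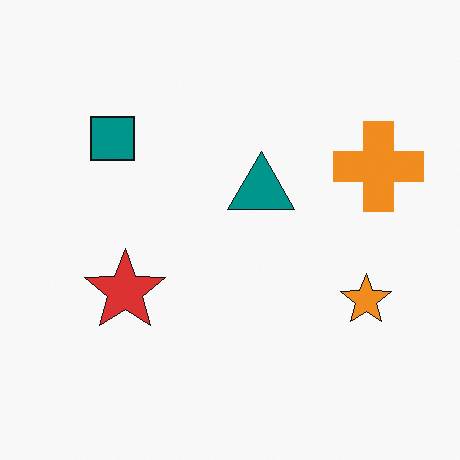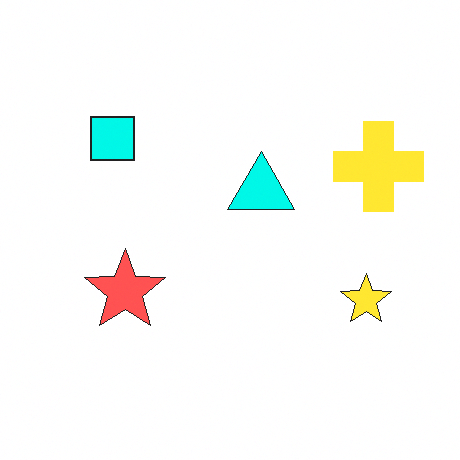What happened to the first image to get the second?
It was brightened a lot.

Every pixel — background and shapes alike — is uniformly brightened.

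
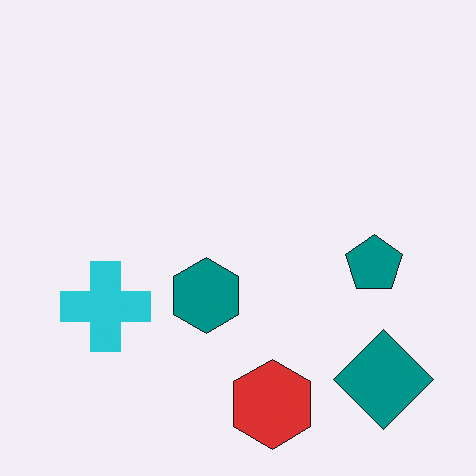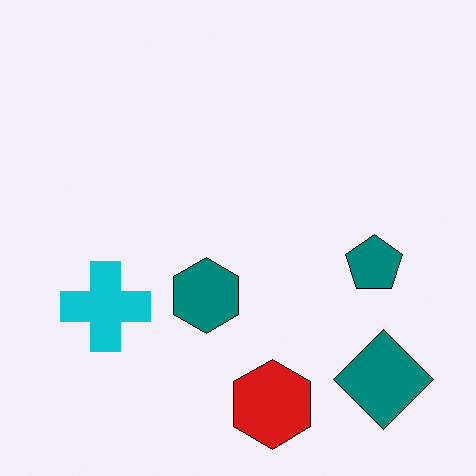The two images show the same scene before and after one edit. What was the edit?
The transformation is: given slightly increased contrast.

Tones are pushed away from mid-grey across the whole image — a global contrast change.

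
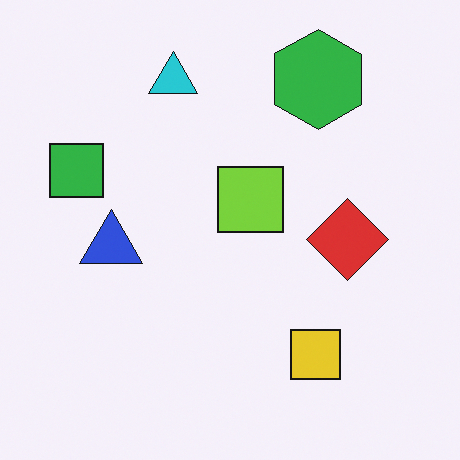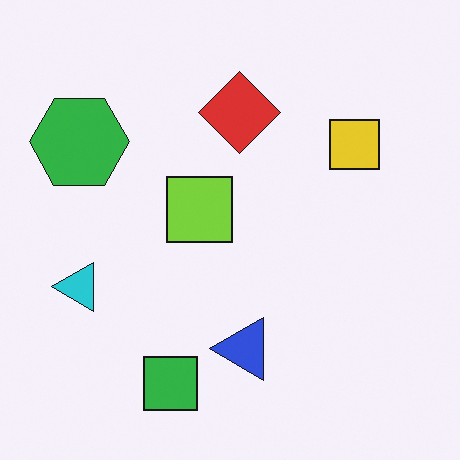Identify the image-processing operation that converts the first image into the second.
This is the original image rotated 90° counter-clockwise.

The green hexagon sits in the top-right of the first image and the top-left of the second — consistent with a whole-image 90° counter-clockwise rotation.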